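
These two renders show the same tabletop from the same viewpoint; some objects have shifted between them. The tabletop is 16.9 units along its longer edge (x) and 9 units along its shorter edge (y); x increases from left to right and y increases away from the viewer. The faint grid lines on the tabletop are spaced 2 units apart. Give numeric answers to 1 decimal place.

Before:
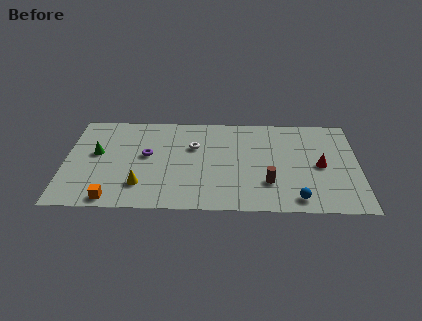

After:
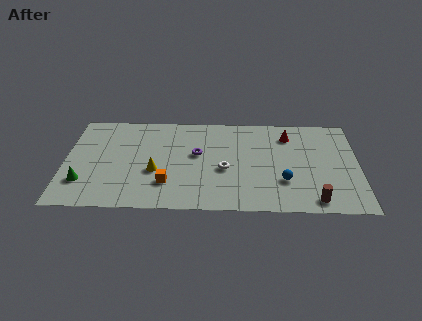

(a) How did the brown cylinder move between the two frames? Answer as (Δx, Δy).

(2.6, -1.5)

From the two frames, the brown cylinder sits at roughly (11.7, 2.6) before and (14.3, 1.1) after.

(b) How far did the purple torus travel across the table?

2.9

From (4.7, 5.0) to (7.6, 5.2), the purple torus covered √(2.9² + 0.2²) ≈ 2.9 units.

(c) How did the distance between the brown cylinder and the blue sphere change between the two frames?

+0.3

They were about 2.1 units apart before and 2.4 after — 0.3 units further apart.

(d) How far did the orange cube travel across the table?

3.4

The orange cube moved from about (2.8, 0.9) to (5.9, 2.4), a distance of √(3.1² + 1.5²) ≈ 3.4.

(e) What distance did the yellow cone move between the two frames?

1.5

The yellow cone moved from about (4.4, 2.2) to (5.2, 3.5), a distance of √(0.8² + 1.3²) ≈ 1.5.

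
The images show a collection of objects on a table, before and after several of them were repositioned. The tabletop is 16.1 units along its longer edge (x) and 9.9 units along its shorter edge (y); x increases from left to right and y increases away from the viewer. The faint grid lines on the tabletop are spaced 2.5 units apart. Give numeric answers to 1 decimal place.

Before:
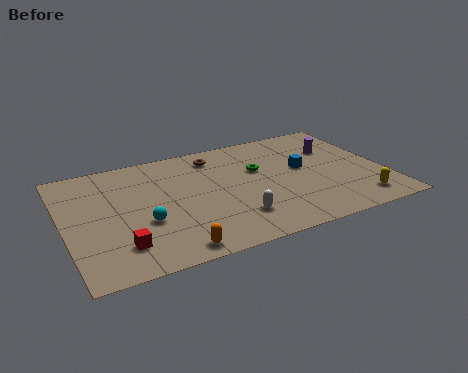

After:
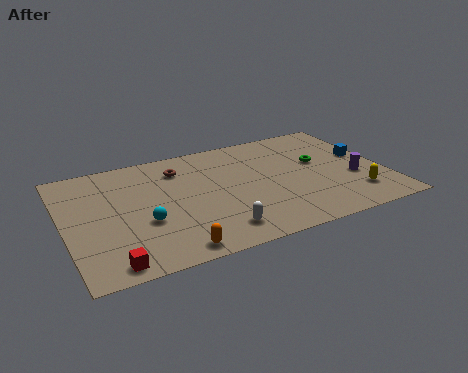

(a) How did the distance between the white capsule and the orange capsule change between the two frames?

-1.2

They were about 3.6 units apart before and 2.4 after — 1.2 units closer together.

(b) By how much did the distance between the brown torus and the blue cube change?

+4.5

Before: roughly 5.0 units apart; after: 9.5. That's 4.5 units further apart.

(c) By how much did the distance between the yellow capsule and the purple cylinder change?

-3.7

Before: roughly 5.2 units apart; after: 1.5. That's 3.7 units closer together.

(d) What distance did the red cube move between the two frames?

1.3

From (2.5, 2.2) to (1.9, 1.0), the red cube covered √(0.6² + 1.2²) ≈ 1.3 units.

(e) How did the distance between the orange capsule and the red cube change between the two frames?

+0.3

The distance was about 2.7 in the first image and 3.0 in the second, so they moved 0.3 units further apart.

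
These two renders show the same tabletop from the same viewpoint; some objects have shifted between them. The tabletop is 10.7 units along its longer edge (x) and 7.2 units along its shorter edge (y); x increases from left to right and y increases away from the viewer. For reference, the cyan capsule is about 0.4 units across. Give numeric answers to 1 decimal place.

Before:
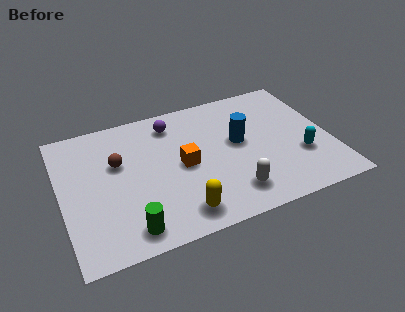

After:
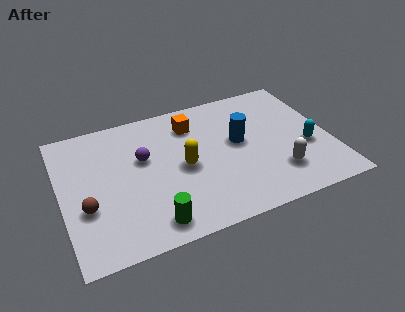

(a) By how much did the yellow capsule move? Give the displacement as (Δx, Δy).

(0.4, 2.3)

The yellow capsule was at about (4.4, 1.1) and moved to about (4.8, 3.4).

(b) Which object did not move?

the blue cylinder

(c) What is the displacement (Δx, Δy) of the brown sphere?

(-1.4, -1.9)

The brown sphere was at about (2.3, 4.5) and moved to about (0.9, 2.6).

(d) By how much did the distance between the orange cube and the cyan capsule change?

+0.4

Before: roughly 4.7 units apart; after: 5.1. That's 0.4 units further apart.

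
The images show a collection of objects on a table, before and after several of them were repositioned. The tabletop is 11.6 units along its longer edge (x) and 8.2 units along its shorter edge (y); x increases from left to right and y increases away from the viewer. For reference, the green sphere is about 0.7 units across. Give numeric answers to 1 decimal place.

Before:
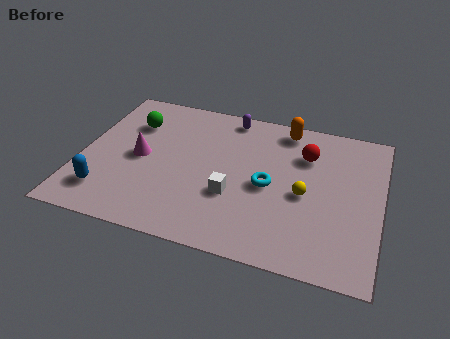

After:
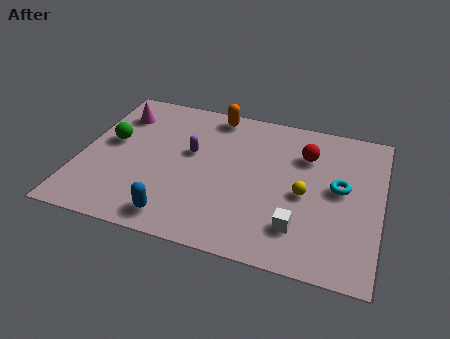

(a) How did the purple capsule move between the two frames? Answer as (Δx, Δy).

(-1.3, -2.5)

The purple capsule started near (5.5, 7.3) and ended near (4.2, 4.8).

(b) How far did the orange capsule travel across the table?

2.8

The orange capsule moved from about (7.7, 7.2) to (4.9, 7.3), a distance of √(2.8² + 0.1²) ≈ 2.8.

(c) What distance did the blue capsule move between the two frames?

2.9

The blue capsule moved from about (1.2, 1.7) to (4.0, 1.1), a distance of √(2.8² + 0.6²) ≈ 2.9.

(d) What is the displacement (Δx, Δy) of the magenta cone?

(-1.1, 2.3)

The magenta cone started near (2.3, 4.0) and ended near (1.2, 6.3).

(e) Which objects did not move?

the yellow sphere and the red sphere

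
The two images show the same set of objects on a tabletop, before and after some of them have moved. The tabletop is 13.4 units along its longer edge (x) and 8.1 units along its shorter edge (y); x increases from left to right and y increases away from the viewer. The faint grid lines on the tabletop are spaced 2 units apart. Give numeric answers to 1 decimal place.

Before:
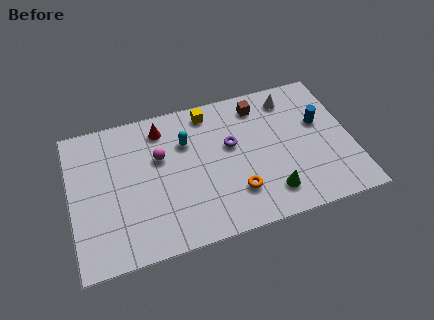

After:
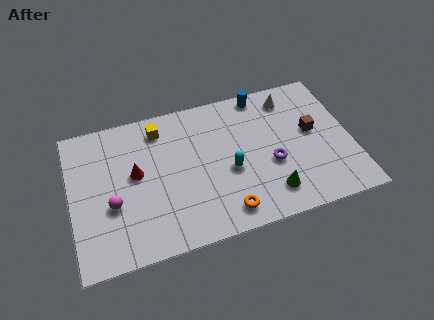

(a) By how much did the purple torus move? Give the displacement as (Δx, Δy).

(1.8, -1.6)

The purple torus started near (7.7, 4.8) and ended near (9.5, 3.2).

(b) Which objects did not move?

the green cone and the white cone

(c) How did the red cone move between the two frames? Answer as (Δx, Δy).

(-1.4, -2.2)

The red cone started near (4.5, 6.7) and ended near (3.1, 4.5).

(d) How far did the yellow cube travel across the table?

2.4

The yellow cube moved from about (6.8, 7.0) to (4.4, 6.7), a distance of √(2.4² + 0.3²) ≈ 2.4.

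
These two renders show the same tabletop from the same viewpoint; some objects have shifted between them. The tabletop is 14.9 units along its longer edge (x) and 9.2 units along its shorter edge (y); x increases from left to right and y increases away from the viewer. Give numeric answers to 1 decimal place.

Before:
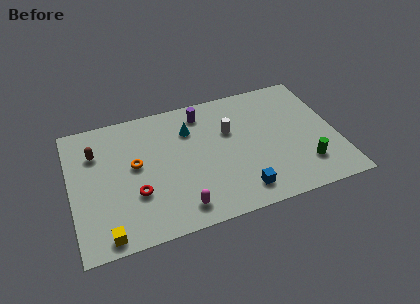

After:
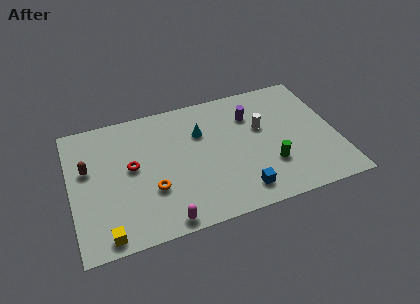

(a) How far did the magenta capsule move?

1.1

From (5.8, 1.4) to (4.9, 0.8), the magenta capsule covered √(0.9² + 0.6²) ≈ 1.1 units.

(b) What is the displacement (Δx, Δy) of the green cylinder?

(-1.9, 0.6)

The green cylinder started near (12.9, 2.2) and ended near (11.0, 2.8).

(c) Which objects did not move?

the blue cube and the yellow cube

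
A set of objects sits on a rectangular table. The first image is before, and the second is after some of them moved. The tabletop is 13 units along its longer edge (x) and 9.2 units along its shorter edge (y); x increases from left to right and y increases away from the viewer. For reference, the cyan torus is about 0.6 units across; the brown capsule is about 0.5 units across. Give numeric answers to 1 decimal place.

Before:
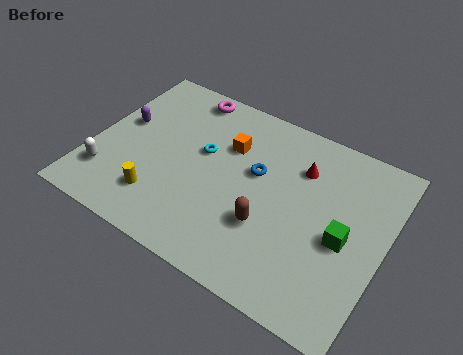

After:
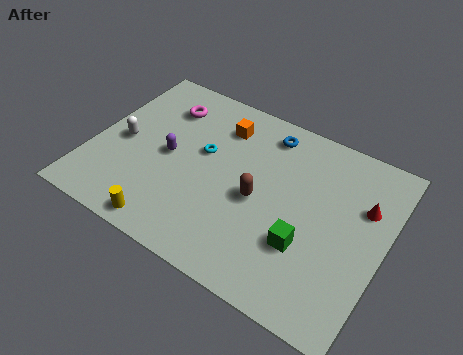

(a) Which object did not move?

the cyan torus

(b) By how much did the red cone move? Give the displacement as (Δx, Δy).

(2.9, -0.6)

The red cone started near (9.0, 6.7) and ended near (11.9, 6.1).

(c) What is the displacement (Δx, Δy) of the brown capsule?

(-0.6, 1.1)

The brown capsule was at about (8.1, 3.1) and moved to about (7.5, 4.2).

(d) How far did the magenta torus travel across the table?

1.4

From (3.5, 8.2) to (2.7, 7.1), the magenta torus covered √(0.8² + 1.1²) ≈ 1.4 units.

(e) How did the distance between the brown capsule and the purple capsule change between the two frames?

-3.2

They were about 7.3 units apart before and 4.1 after — 3.2 units closer together.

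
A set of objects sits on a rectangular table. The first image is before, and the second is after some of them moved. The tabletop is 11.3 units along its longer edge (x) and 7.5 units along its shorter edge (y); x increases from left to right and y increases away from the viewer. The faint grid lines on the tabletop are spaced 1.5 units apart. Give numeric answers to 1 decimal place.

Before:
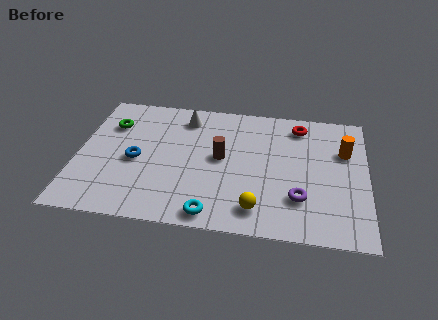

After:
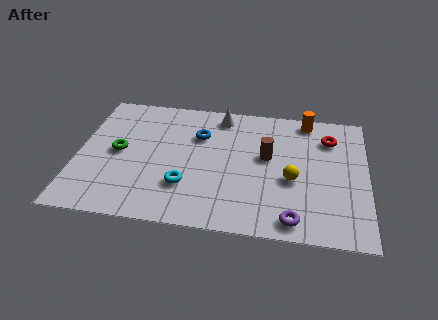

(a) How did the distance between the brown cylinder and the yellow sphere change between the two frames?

-1.5

Before: roughly 3.1 units apart; after: 1.6. That's 1.5 units closer together.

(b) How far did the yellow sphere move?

2.2

From (7.1, 1.3) to (8.4, 3.1), the yellow sphere covered √(1.3² + 1.8²) ≈ 2.2 units.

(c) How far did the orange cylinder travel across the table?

2.3

The orange cylinder moved from about (10.4, 5.0) to (8.9, 6.7), a distance of √(1.5² + 1.7²) ≈ 2.3.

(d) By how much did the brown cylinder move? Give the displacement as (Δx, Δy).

(1.8, 0.3)

The brown cylinder started near (5.6, 4.0) and ended near (7.4, 4.3).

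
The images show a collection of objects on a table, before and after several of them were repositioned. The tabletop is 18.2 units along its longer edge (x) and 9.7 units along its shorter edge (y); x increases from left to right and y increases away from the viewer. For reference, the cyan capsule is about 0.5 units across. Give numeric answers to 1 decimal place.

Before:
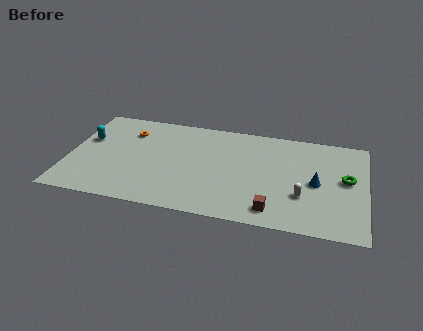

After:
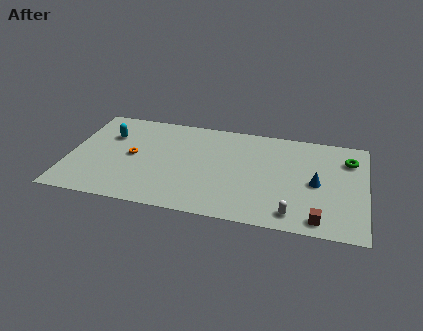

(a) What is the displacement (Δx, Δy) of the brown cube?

(2.8, -0.3)

From the two frames, the brown cube sits at roughly (12.7, 1.5) before and (15.5, 1.2) after.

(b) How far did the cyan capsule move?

1.5

The cyan capsule was near (1.0, 6.0) before and (2.3, 6.7) after, so it travelled √(1.3² + 0.7²) ≈ 1.5 units.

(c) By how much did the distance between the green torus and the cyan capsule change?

-1.2

Before: roughly 16.0 units apart; after: 14.8. That's 1.2 units closer together.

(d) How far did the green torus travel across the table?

2.0

From (17.0, 5.3) to (17.1, 7.3), the green torus covered √(0.1² + 2.0²) ≈ 2.0 units.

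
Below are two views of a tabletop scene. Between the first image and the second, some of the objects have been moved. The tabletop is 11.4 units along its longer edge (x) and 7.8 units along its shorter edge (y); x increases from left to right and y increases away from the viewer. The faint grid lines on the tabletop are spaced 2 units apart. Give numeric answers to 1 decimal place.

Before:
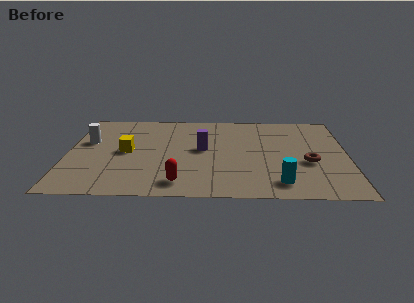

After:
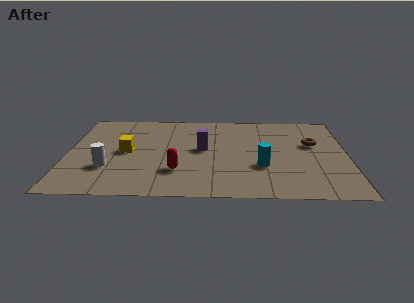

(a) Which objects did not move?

the purple cylinder and the yellow cube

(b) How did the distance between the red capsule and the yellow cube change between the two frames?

-0.8

The distance was about 3.5 in the first image and 2.7 in the second, so they moved 0.8 units closer together.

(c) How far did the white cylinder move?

2.6

From (0.8, 4.8) to (1.7, 2.4), the white cylinder covered √(0.9² + 2.4²) ≈ 2.6 units.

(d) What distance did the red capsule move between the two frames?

1.0

The red capsule moved from about (4.6, 1.2) to (4.5, 2.2), a distance of √(0.1² + 1.0²) ≈ 1.0.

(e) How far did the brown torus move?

1.7

The brown torus moved from about (9.8, 3.1) to (10.0, 4.8), a distance of √(0.2² + 1.7²) ≈ 1.7.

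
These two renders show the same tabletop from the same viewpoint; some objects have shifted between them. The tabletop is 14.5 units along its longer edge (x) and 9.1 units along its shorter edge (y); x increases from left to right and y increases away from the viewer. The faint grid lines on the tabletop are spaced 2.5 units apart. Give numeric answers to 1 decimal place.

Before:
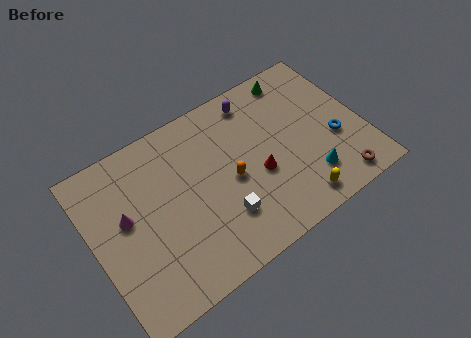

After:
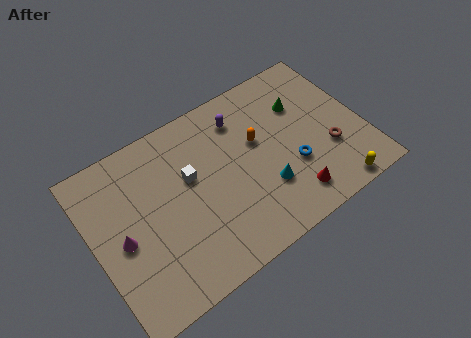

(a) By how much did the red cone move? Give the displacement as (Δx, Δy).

(1.4, -2.1)

The red cone was at about (8.7, 3.7) and moved to about (10.1, 1.6).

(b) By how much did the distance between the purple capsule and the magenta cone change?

-0.3

Before: roughly 7.9 units apart; after: 7.6. That's 0.3 units closer together.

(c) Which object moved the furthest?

the white cube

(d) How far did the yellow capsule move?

2.0

The yellow capsule was near (10.3, 1.2) before and (12.3, 0.8) after, so it travelled √(2.0² + 0.4²) ≈ 2.0 units.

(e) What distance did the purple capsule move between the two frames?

1.1

The purple capsule was near (9.3, 7.8) before and (8.4, 7.2) after, so it travelled √(0.9² + 0.6²) ≈ 1.1 units.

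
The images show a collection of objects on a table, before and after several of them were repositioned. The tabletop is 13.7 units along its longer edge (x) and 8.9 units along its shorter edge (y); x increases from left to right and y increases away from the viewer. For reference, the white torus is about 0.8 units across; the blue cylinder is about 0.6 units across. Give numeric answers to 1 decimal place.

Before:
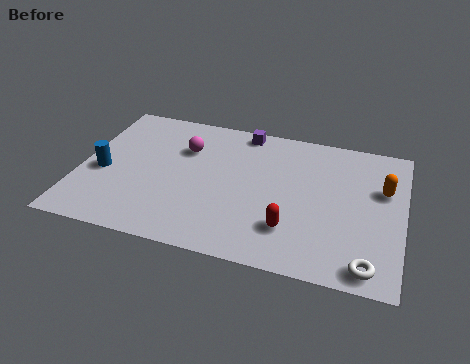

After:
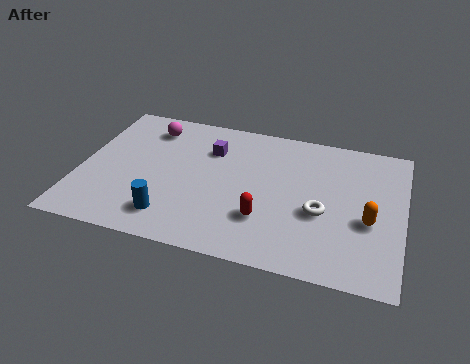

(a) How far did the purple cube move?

2.1

The purple cube moved from about (6.7, 8.0) to (5.4, 6.4), a distance of √(1.3² + 1.6²) ≈ 2.1.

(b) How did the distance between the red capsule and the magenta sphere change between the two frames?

+0.8

The distance was about 6.2 in the first image and 7.0 in the second, so they moved 0.8 units further apart.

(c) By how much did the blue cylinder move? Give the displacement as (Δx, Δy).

(3.1, -2.1)

The blue cylinder was at about (1.0, 3.8) and moved to about (4.1, 1.7).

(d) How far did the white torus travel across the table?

3.3

From (12.4, 1.0) to (10.3, 3.6), the white torus covered √(2.1² + 2.6²) ≈ 3.3 units.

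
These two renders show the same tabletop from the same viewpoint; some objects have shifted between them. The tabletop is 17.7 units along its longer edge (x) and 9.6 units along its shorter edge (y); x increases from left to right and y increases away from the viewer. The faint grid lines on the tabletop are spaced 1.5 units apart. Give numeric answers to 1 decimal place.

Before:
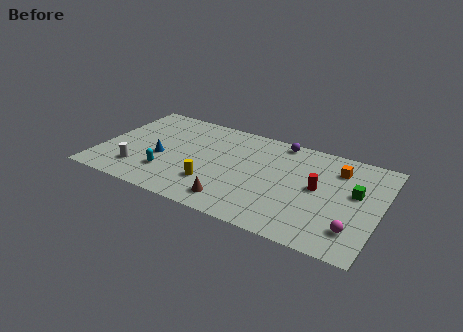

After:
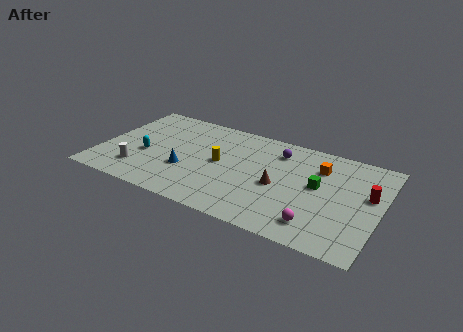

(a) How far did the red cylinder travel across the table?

3.2

From (13.8, 5.1) to (16.9, 5.7), the red cylinder covered √(3.1² + 0.6²) ≈ 3.2 units.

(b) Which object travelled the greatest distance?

the brown cone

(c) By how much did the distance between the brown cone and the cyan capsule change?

+4.0

They were about 4.5 units apart before and 8.5 after — 4.0 units further apart.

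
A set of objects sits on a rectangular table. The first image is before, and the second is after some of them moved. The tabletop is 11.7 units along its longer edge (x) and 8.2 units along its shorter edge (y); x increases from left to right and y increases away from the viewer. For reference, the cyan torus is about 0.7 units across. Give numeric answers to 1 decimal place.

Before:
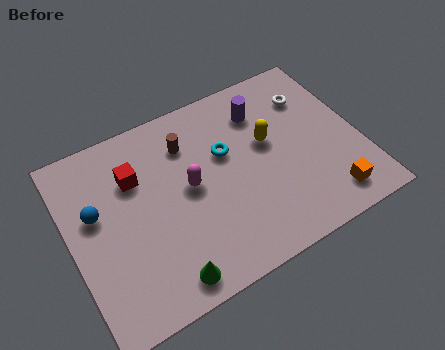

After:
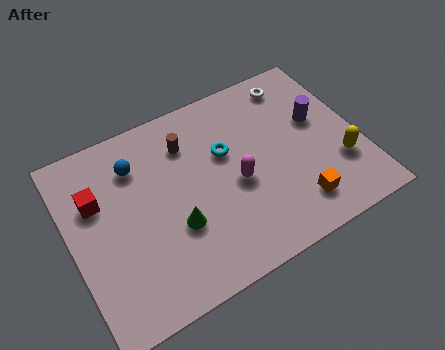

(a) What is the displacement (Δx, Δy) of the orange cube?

(-1.3, 0.3)

The orange cube was at about (10.0, 1.3) and moved to about (8.7, 1.6).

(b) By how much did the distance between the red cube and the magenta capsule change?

+3.3

They were about 2.4 units apart before and 5.7 after — 3.3 units further apart.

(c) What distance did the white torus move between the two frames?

1.0

The white torus was near (10.1, 6.1) before and (9.6, 7.0) after, so it travelled √(0.5² + 0.9²) ≈ 1.0 units.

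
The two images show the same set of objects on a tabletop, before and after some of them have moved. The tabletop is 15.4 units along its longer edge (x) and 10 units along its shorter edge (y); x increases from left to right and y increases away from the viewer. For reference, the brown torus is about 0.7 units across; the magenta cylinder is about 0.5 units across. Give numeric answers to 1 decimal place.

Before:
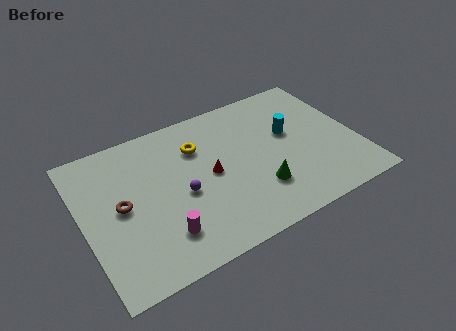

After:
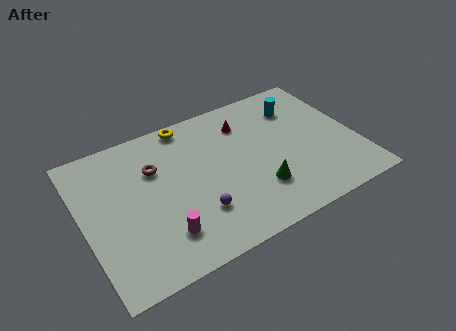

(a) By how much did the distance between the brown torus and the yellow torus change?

-1.9

They were about 5.1 units apart before and 3.2 after — 1.9 units closer together.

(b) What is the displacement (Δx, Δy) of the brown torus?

(2.1, 1.7)

From the two frames, the brown torus sits at roughly (2.1, 5.1) before and (4.2, 6.8) after.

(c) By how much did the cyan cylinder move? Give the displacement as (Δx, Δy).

(0.8, 1.7)

The cyan cylinder was at about (11.8, 5.9) and moved to about (12.6, 7.6).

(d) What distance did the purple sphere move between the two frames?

1.7

The purple sphere was near (5.4, 4.4) before and (6.0, 2.8) after, so it travelled √(0.6² + 1.6²) ≈ 1.7 units.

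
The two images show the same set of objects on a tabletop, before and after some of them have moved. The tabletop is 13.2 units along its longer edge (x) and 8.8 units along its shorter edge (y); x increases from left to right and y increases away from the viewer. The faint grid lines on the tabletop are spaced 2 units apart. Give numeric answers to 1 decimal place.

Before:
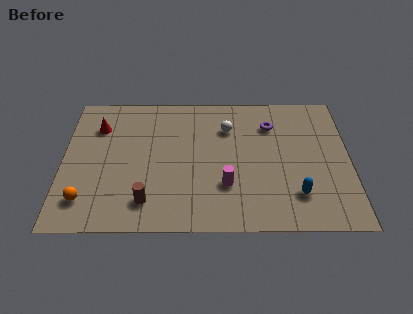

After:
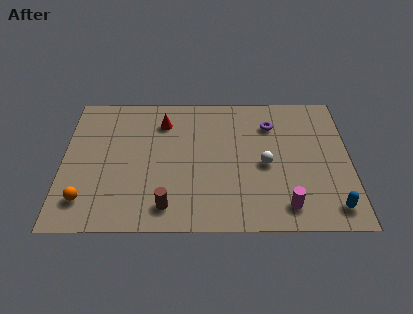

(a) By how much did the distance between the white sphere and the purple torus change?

+0.6

Before: roughly 2.0 units apart; after: 2.6. That's 0.6 units further apart.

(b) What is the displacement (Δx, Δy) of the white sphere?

(1.7, -2.4)

The white sphere started near (7.6, 6.4) and ended near (9.3, 4.0).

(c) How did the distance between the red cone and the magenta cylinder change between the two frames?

+0.8

The distance was about 7.0 in the first image and 7.8 in the second, so they moved 0.8 units further apart.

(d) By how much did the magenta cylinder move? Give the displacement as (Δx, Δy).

(2.7, -1.3)

From the two frames, the magenta cylinder sits at roughly (7.5, 2.7) before and (10.2, 1.4) after.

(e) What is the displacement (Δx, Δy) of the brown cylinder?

(0.9, -0.3)

The brown cylinder was at about (3.9, 1.7) and moved to about (4.8, 1.4).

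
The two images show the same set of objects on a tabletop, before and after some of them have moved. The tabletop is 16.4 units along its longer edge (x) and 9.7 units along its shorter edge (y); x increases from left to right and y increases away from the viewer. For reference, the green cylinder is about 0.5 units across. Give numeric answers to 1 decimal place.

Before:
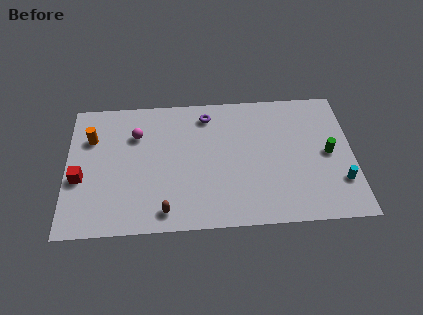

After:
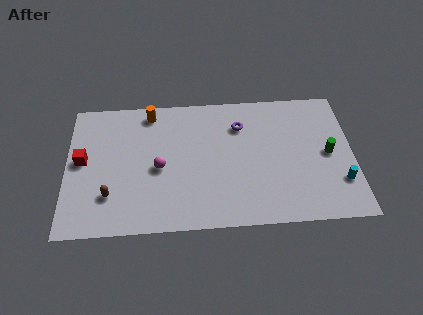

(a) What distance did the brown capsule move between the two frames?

3.4

The brown capsule moved from about (5.6, 1.3) to (2.5, 2.6), a distance of √(3.1² + 1.3²) ≈ 3.4.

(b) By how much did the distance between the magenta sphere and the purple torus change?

+1.2

They were about 4.3 units apart before and 5.5 after — 1.2 units further apart.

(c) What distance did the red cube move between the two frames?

1.3

The red cube was near (0.8, 3.9) before and (0.9, 5.2) after, so it travelled √(0.1² + 1.3²) ≈ 1.3 units.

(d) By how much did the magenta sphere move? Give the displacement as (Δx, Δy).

(1.3, -2.5)

The magenta sphere was at about (4.0, 6.9) and moved to about (5.3, 4.4).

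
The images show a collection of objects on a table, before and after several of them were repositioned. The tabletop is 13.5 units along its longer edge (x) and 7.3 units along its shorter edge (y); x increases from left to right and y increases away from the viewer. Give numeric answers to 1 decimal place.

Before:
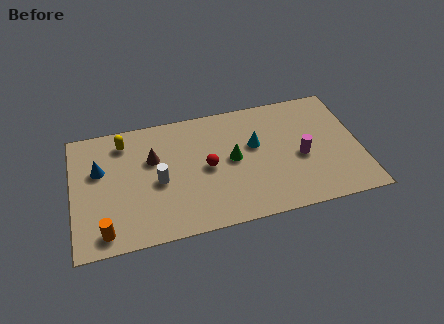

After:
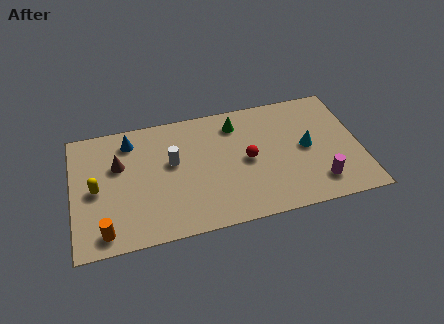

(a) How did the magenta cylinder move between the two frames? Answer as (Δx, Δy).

(0.7, -1.7)

The magenta cylinder started near (10.7, 3.2) and ended near (11.4, 1.5).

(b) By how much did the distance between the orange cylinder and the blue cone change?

+1.6

The distance was about 3.6 in the first image and 5.2 in the second, so they moved 1.6 units further apart.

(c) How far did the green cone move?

2.1

The green cone moved from about (7.5, 3.8) to (7.8, 5.9), a distance of √(0.3² + 2.1²) ≈ 2.1.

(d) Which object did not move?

the orange cylinder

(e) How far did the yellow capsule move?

2.9

The yellow capsule moved from about (2.5, 6.0) to (1.1, 3.5), a distance of √(1.4² + 2.5²) ≈ 2.9.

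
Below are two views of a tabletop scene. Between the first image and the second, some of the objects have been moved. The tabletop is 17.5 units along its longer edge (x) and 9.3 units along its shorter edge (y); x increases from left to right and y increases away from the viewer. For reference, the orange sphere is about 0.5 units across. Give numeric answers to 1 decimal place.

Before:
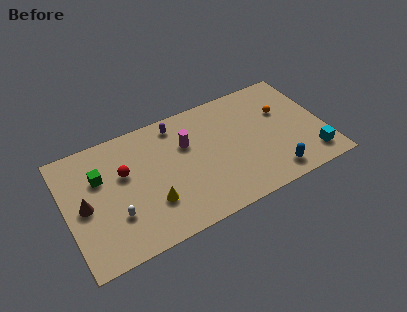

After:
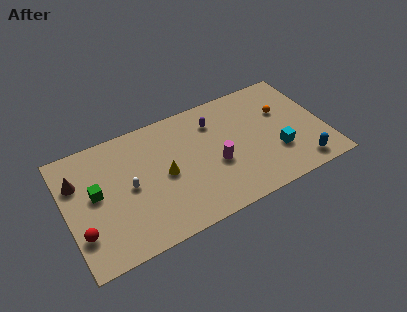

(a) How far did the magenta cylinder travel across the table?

2.9

From (8.3, 6.2) to (10.0, 3.8), the magenta cylinder covered √(1.7² + 2.4²) ≈ 2.9 units.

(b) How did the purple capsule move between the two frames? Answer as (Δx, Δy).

(2.5, -0.9)

The purple capsule started near (7.8, 8.0) and ended near (10.3, 7.1).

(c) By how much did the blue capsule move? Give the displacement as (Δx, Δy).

(1.9, -0.1)

The blue capsule was at about (13.6, 1.4) and moved to about (15.5, 1.3).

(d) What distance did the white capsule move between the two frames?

2.0

The white capsule moved from about (3.1, 2.9) to (4.2, 4.6), a distance of √(1.1² + 1.7²) ≈ 2.0.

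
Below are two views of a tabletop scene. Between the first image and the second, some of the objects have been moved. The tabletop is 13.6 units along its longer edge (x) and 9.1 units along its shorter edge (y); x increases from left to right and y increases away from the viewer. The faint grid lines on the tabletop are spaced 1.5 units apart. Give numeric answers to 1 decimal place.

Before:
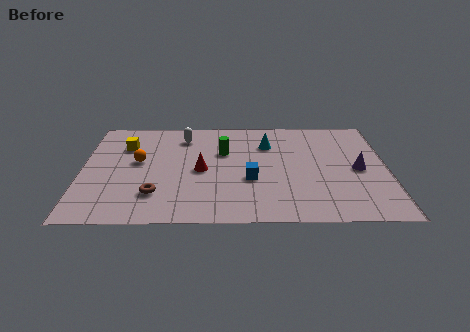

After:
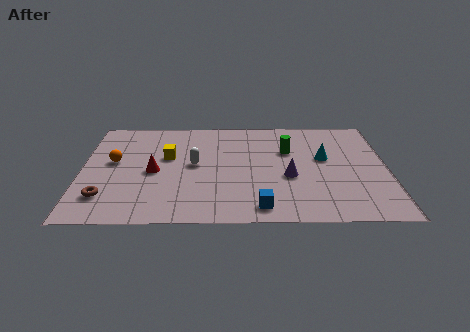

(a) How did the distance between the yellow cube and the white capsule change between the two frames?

-1.3

Before: roughly 2.7 units apart; after: 1.4. That's 1.3 units closer together.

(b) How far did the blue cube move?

2.3

From (7.5, 3.5) to (7.9, 1.2), the blue cube covered √(0.4² + 2.3²) ≈ 2.3 units.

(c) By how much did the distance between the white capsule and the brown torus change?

-0.4

They were about 5.1 units apart before and 4.7 after — 0.4 units closer together.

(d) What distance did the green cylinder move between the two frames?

2.9

The green cylinder was near (6.3, 5.9) before and (9.2, 6.0) after, so it travelled √(2.9² + 0.1²) ≈ 2.9 units.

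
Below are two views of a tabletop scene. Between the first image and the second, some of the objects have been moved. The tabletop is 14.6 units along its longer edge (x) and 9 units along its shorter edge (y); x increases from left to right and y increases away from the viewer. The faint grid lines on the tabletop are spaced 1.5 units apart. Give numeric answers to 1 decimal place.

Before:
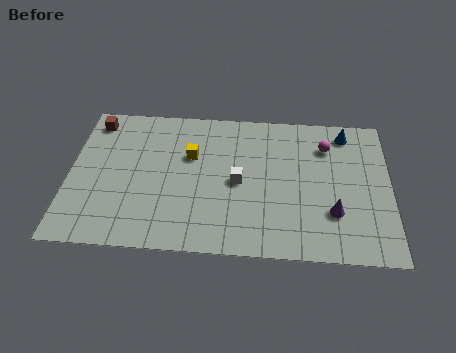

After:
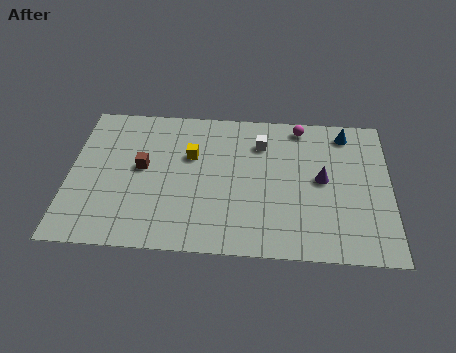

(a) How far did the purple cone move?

2.1

From (12.0, 2.7) to (11.5, 4.7), the purple cone covered √(0.5² + 2.0²) ≈ 2.1 units.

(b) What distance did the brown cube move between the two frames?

3.6

From (1.0, 7.7) to (3.3, 4.9), the brown cube covered √(2.3² + 2.8²) ≈ 3.6 units.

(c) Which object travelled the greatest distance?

the brown cube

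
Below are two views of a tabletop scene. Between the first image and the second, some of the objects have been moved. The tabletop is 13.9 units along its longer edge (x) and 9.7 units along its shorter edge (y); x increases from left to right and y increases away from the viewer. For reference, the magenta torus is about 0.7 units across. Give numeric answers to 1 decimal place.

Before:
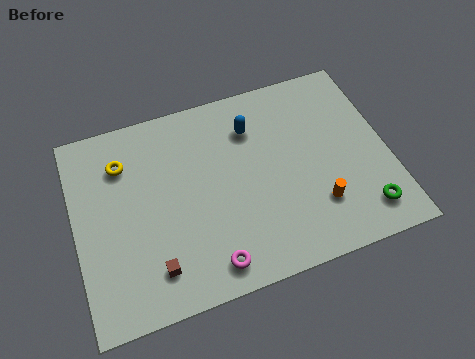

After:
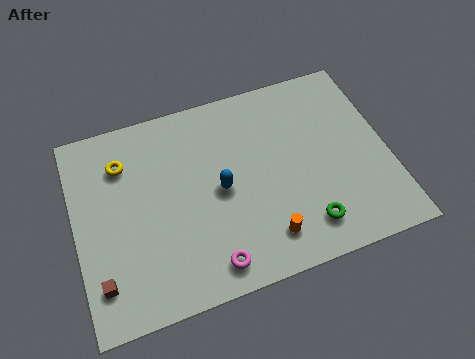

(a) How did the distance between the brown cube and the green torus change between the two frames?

-0.3

The distance was about 9.3 in the first image and 9.0 in the second, so they moved 0.3 units closer together.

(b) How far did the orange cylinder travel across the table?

2.5

The orange cylinder was near (10.5, 2.6) before and (8.1, 1.8) after, so it travelled √(2.4² + 0.8²) ≈ 2.5 units.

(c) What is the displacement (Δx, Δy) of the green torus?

(-2.6, 0.1)

The green torus started near (12.5, 1.7) and ended near (9.9, 1.8).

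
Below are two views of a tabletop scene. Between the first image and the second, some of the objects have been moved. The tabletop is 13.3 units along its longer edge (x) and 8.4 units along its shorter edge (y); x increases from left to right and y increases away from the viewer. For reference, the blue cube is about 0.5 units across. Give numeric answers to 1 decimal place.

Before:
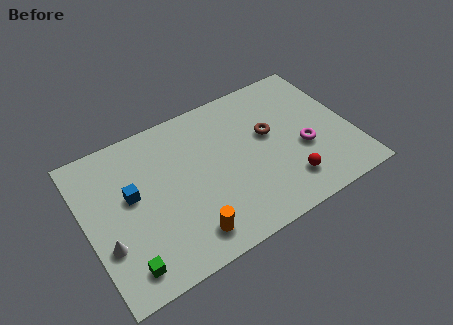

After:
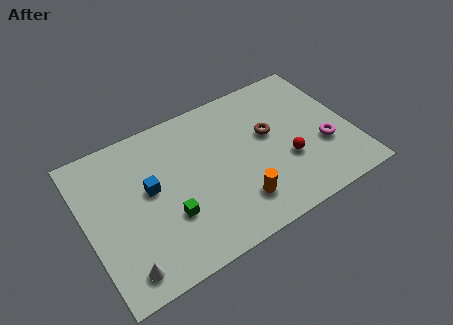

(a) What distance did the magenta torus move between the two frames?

1.0

From (10.8, 3.3) to (11.8, 3.0), the magenta torus covered √(1.0² + 0.3²) ≈ 1.0 units.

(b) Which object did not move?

the brown torus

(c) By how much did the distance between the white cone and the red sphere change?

-0.3

They were about 9.0 units apart before and 8.7 after — 0.3 units closer together.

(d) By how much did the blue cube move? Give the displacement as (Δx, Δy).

(0.9, -0.1)

The blue cube started near (2.3, 4.8) and ended near (3.2, 4.7).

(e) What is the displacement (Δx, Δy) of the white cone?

(0.6, -1.6)

The white cone started near (0.8, 2.8) and ended near (1.4, 1.2).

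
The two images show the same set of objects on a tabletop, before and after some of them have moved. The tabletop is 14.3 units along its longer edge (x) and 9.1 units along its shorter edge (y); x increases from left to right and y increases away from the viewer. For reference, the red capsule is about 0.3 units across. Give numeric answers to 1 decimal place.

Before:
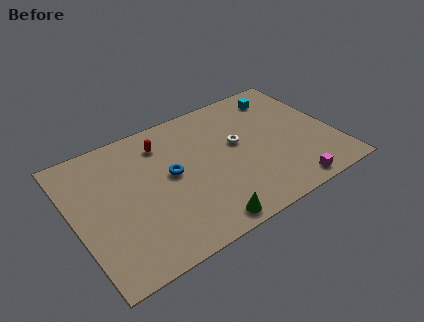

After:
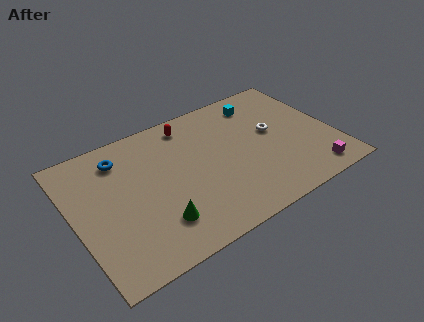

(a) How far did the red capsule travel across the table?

1.7

From (5.2, 7.2) to (6.8, 7.8), the red capsule covered √(1.6² + 0.6²) ≈ 1.7 units.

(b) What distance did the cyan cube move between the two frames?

1.2

The cyan cube was near (12.0, 7.5) before and (10.8, 7.5) after, so it travelled √(1.2² + 0.0²) ≈ 1.2 units.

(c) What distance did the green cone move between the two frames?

2.6

From (6.4, 0.9) to (4.1, 2.2), the green cone covered √(2.3² + 1.3²) ≈ 2.6 units.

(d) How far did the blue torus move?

3.4

The blue torus was near (5.3, 4.9) before and (2.9, 7.3) after, so it travelled √(2.4² + 2.4²) ≈ 3.4 units.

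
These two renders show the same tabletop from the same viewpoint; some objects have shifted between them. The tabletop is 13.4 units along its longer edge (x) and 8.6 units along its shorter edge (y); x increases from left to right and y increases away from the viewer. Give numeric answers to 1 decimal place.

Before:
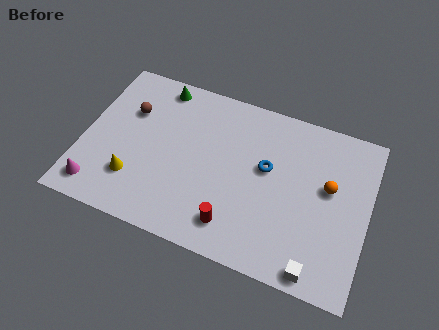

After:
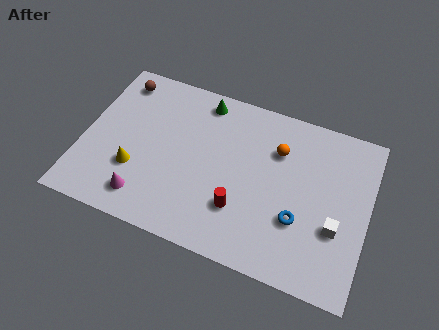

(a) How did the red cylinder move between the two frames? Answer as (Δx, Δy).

(0.2, 0.9)

From the two frames, the red cylinder sits at roughly (7.4, 1.6) before and (7.6, 2.5) after.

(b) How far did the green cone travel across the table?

2.1

From (3.2, 7.6) to (5.3, 7.5), the green cone covered √(2.1² + 0.1²) ≈ 2.1 units.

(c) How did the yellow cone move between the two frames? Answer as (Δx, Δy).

(0.0, 0.5)

The yellow cone was at about (2.6, 2.3) and moved to about (2.6, 2.8).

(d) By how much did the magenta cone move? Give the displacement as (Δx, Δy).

(2.2, 0.2)

From the two frames, the magenta cone sits at roughly (1.0, 1.3) before and (3.2, 1.5) after.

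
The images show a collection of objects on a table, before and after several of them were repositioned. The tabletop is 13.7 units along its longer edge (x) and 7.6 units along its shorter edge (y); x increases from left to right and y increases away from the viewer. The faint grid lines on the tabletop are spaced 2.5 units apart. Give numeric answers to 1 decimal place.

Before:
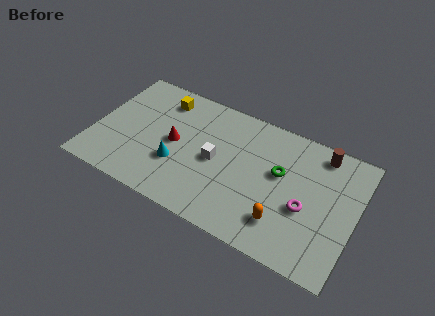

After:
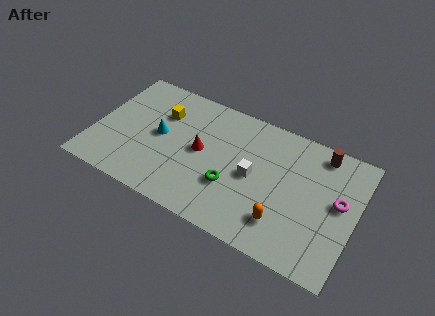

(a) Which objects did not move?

the brown cylinder and the orange capsule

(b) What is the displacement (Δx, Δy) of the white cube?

(2.0, 0.0)

The white cube started near (6.4, 3.7) and ended near (8.4, 3.7).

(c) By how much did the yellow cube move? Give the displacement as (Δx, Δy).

(0.1, -0.9)

The yellow cube was at about (3.2, 6.2) and moved to about (3.3, 5.3).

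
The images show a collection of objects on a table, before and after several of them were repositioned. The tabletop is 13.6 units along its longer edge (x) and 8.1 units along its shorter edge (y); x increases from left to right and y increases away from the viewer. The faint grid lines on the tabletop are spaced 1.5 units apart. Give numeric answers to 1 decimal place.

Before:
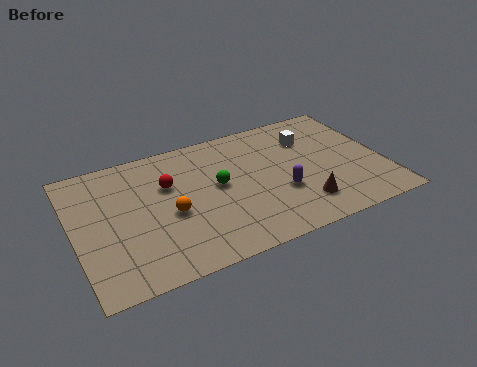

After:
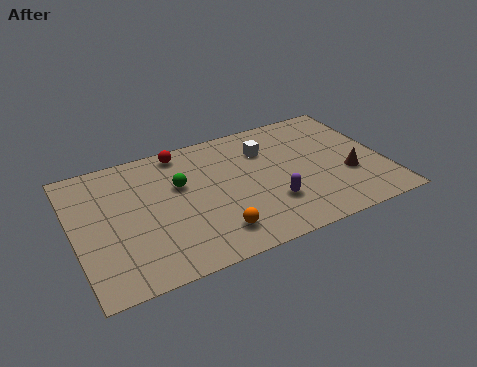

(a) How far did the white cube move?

2.0

The white cube moved from about (10.6, 5.9) to (8.6, 5.9), a distance of √(2.0² + 0.0²) ≈ 2.0.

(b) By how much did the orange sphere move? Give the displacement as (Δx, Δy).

(1.7, -1.9)

From the two frames, the orange sphere sits at roughly (4.1, 3.5) before and (5.8, 1.6) after.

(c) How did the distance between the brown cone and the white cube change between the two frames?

+0.3

Before: roughly 4.2 units apart; after: 4.5. That's 0.3 units further apart.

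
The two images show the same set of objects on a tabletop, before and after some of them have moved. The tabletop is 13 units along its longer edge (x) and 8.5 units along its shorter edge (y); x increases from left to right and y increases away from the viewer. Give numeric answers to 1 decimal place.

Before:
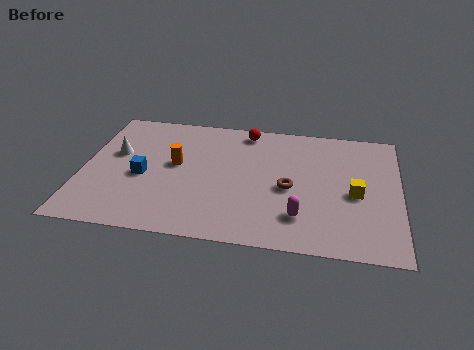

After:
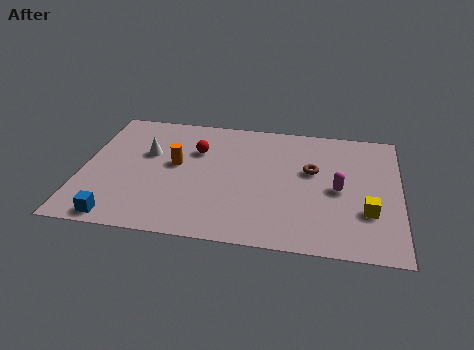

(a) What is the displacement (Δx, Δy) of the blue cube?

(-0.8, -2.9)

The blue cube started near (2.5, 3.7) and ended near (1.7, 0.8).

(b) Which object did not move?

the orange cylinder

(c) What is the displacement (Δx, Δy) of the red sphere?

(-2.0, -1.7)

The red sphere was at about (6.6, 7.5) and moved to about (4.6, 5.8).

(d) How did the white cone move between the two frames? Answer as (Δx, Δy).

(1.3, 0.2)

The white cone was at about (1.3, 5.1) and moved to about (2.6, 5.3).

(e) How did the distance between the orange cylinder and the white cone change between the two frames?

-1.2

They were about 2.5 units apart before and 1.3 after — 1.2 units closer together.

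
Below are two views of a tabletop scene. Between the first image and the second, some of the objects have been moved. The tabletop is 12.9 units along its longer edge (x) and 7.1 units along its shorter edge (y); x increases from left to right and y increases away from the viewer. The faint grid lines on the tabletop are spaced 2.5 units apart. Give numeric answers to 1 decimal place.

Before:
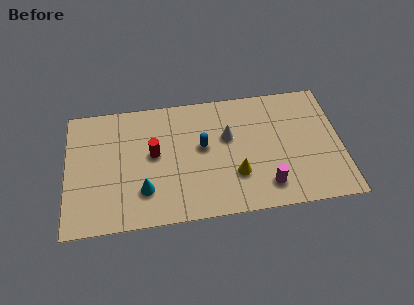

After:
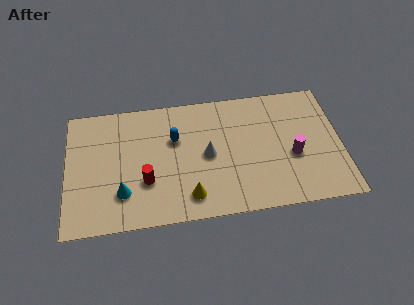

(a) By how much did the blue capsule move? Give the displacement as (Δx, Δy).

(-1.3, 0.6)

The blue capsule was at about (6.4, 4.0) and moved to about (5.1, 4.6).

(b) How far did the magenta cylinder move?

2.0

The magenta cylinder moved from about (9.3, 1.4) to (10.6, 2.9), a distance of √(1.3² + 1.5²) ≈ 2.0.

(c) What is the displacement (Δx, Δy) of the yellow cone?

(-2.2, -0.9)

From the two frames, the yellow cone sits at roughly (7.9, 2.2) before and (5.7, 1.3) after.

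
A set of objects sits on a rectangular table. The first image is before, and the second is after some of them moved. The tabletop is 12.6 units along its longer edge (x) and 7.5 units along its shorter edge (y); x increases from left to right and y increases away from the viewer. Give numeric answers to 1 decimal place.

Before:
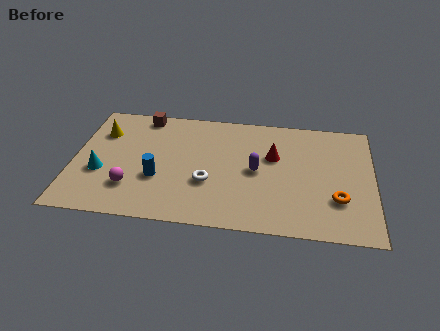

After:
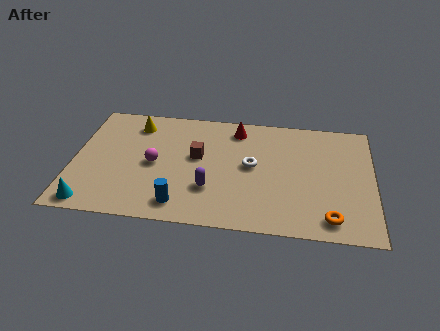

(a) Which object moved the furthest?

the brown cube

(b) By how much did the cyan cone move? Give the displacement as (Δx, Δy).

(-0.3, -2.0)

From the two frames, the cyan cone sits at roughly (1.2, 2.8) before and (0.9, 0.8) after.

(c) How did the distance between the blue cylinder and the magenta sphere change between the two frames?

+1.4

The distance was about 1.3 in the first image and 2.7 in the second, so they moved 1.4 units further apart.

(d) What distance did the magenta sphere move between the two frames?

1.8

From (2.5, 2.0) to (3.4, 3.6), the magenta sphere covered √(0.9² + 1.6²) ≈ 1.8 units.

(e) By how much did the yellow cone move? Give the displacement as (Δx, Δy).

(1.4, 0.7)

From the two frames, the yellow cone sits at roughly (1.1, 5.4) before and (2.5, 6.1) after.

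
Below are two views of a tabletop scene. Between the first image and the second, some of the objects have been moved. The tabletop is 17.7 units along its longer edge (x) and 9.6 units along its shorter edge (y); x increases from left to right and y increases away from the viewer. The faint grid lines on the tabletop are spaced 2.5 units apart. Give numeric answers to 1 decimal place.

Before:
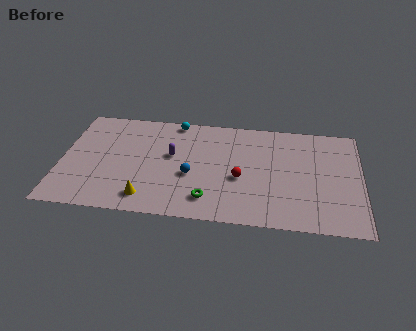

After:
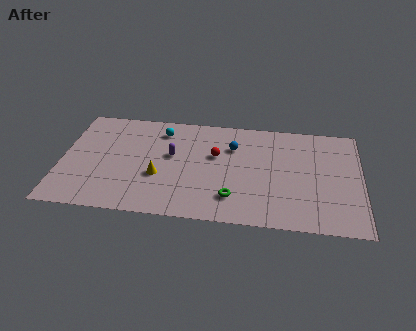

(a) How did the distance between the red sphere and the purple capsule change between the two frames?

-1.8

They were about 4.4 units apart before and 2.6 after — 1.8 units closer together.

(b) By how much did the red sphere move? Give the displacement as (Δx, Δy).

(-1.5, 1.9)

From the two frames, the red sphere sits at roughly (10.6, 4.0) before and (9.1, 5.9) after.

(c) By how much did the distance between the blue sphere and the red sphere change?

-1.6

Before: roughly 2.9 units apart; after: 1.3. That's 1.6 units closer together.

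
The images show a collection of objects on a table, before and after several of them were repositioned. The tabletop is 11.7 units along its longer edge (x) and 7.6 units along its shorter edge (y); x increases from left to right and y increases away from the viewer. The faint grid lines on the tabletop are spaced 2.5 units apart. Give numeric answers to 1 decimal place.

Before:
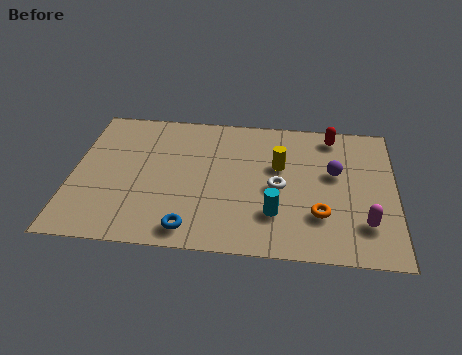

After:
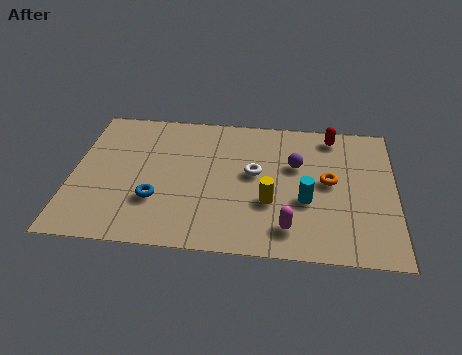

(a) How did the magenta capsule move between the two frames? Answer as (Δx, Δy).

(-2.7, -0.5)

From the two frames, the magenta capsule sits at roughly (10.6, 1.9) before and (7.9, 1.4) after.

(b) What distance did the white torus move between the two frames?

1.1

The white torus moved from about (7.5, 3.5) to (6.6, 4.2), a distance of √(0.9² + 0.7²) ≈ 1.1.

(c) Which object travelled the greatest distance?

the magenta capsule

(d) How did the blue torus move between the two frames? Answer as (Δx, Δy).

(-1.3, 1.4)

From the two frames, the blue torus sits at roughly (4.4, 1.0) before and (3.1, 2.4) after.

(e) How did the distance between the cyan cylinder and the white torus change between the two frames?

+0.9

They were about 1.4 units apart before and 2.3 after — 0.9 units further apart.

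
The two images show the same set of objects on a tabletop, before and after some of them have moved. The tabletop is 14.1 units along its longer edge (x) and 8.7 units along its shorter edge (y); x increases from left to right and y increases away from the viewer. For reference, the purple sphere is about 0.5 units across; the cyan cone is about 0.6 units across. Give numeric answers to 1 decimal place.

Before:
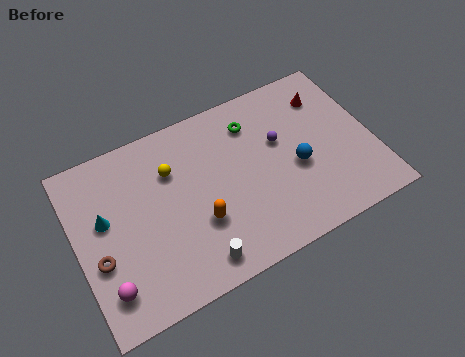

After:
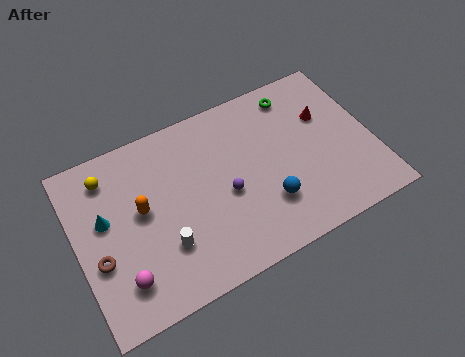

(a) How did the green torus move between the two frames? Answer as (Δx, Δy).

(2.2, 0.6)

From the two frames, the green torus sits at roughly (8.7, 6.8) before and (10.9, 7.4) after.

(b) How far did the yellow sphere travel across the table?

3.1

The yellow sphere was near (4.7, 6.1) before and (1.8, 7.1) after, so it travelled √(2.9² + 1.0²) ≈ 3.1 units.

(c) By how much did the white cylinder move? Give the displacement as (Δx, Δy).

(-1.3, 1.4)

The white cylinder was at about (5.2, 1.2) and moved to about (3.9, 2.6).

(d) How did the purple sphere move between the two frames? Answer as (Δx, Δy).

(-2.8, -1.5)

The purple sphere started near (9.8, 5.3) and ended near (7.0, 3.8).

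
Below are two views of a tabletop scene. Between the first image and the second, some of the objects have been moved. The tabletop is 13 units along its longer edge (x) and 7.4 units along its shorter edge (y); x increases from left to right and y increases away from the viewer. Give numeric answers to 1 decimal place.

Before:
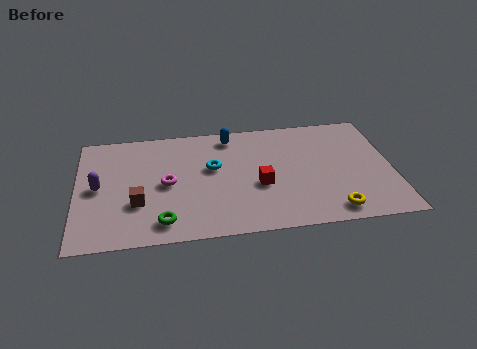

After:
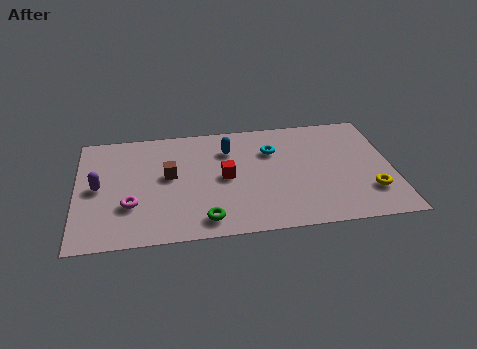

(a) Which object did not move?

the purple capsule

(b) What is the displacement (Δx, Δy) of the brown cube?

(1.3, 1.6)

The brown cube was at about (2.5, 2.5) and moved to about (3.8, 4.1).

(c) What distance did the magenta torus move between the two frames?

1.9

From (3.7, 3.6) to (2.2, 2.4), the magenta torus covered √(1.5² + 1.2²) ≈ 1.9 units.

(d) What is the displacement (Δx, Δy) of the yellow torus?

(1.6, 1.0)

The yellow torus was at about (10.4, 1.0) and moved to about (12.0, 2.0).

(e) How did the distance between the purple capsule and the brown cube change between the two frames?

+0.9

Before: roughly 2.0 units apart; after: 2.9. That's 0.9 units further apart.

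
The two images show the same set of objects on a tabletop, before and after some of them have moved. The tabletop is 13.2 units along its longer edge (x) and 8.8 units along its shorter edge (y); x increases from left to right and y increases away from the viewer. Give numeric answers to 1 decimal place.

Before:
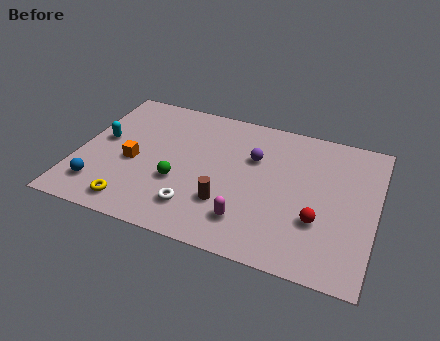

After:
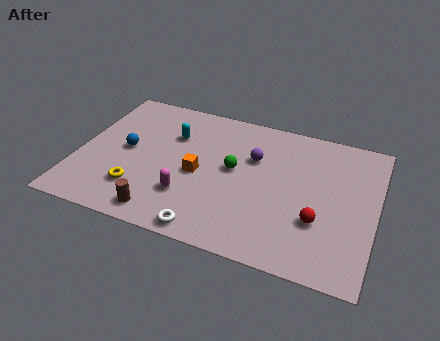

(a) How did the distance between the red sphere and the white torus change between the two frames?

-0.3

They were about 5.4 units apart before and 5.1 after — 0.3 units closer together.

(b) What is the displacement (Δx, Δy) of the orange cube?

(2.9, 0.2)

From the two frames, the orange cube sits at roughly (2.5, 3.8) before and (5.4, 4.0) after.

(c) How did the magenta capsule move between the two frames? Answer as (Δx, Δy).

(-2.7, 0.6)

The magenta capsule was at about (7.8, 1.9) and moved to about (5.1, 2.5).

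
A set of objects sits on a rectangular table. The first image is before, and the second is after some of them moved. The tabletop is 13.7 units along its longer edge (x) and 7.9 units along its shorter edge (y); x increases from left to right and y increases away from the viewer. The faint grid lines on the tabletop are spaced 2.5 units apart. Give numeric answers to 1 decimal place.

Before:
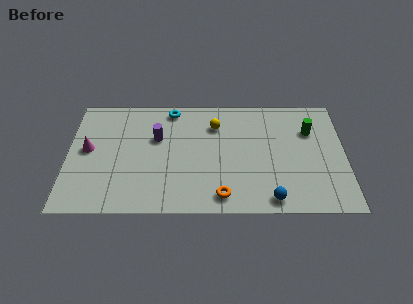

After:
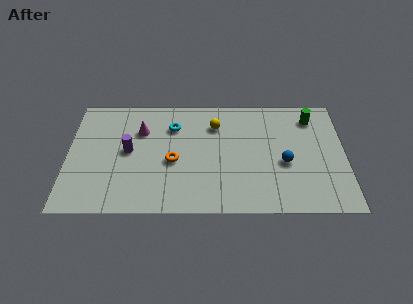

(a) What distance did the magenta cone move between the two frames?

2.9

From (1.0, 4.2) to (3.6, 5.5), the magenta cone covered √(2.6² + 1.3²) ≈ 2.9 units.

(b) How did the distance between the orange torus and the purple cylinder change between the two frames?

-2.7

Before: roughly 5.0 units apart; after: 2.3. That's 2.7 units closer together.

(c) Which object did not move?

the yellow sphere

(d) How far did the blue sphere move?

2.5

From (10.0, 0.9) to (10.7, 3.3), the blue sphere covered √(0.7² + 2.4²) ≈ 2.5 units.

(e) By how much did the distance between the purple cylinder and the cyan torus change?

+0.7

Before: roughly 2.1 units apart; after: 2.8. That's 0.7 units further apart.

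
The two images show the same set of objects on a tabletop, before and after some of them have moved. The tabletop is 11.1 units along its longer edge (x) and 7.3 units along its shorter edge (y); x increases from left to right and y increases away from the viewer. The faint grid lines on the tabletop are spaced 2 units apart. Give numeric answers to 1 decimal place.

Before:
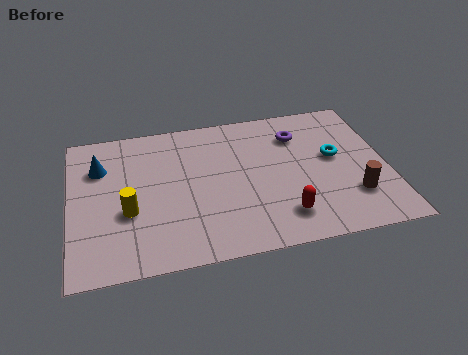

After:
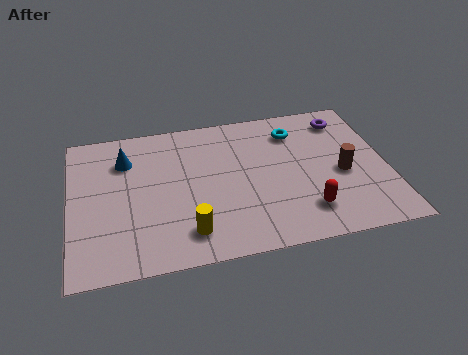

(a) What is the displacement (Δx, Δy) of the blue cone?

(0.9, 0.2)

The blue cone started near (1.1, 5.2) and ended near (2.0, 5.4).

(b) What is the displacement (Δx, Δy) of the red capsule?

(0.8, 0.1)

From the two frames, the red capsule sits at roughly (7.3, 1.5) before and (8.1, 1.6) after.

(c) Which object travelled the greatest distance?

the yellow cylinder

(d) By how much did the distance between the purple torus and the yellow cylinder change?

+0.7

Before: roughly 6.7 units apart; after: 7.4. That's 0.7 units further apart.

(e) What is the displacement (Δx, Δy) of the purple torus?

(1.7, 0.5)

The purple torus was at about (8.1, 5.5) and moved to about (9.8, 6.0).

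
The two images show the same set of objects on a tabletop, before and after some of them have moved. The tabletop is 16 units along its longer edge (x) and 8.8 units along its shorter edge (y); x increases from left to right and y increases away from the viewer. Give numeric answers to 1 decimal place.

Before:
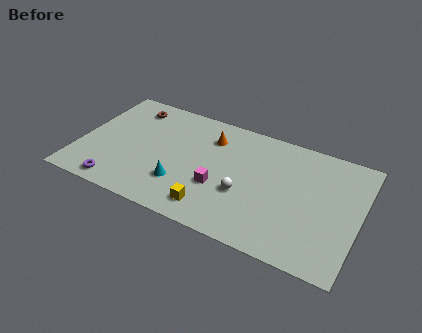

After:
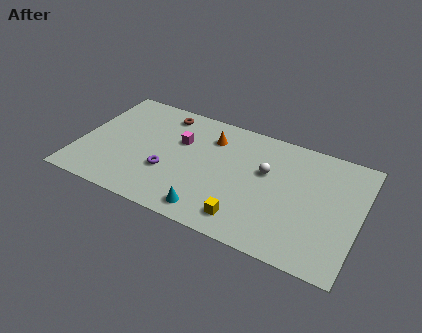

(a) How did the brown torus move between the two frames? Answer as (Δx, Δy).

(1.9, 0.2)

The brown torus started near (2.5, 7.3) and ended near (4.4, 7.5).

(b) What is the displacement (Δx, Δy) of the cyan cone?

(1.8, -1.3)

The cyan cone was at about (6.1, 2.5) and moved to about (7.9, 1.2).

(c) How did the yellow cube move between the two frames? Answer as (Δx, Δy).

(1.9, 0.0)

From the two frames, the yellow cube sits at roughly (8.0, 1.5) before and (9.9, 1.5) after.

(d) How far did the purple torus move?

3.3

The purple torus was near (2.6, 1.0) before and (5.2, 3.1) after, so it travelled √(2.6² + 2.1²) ≈ 3.3 units.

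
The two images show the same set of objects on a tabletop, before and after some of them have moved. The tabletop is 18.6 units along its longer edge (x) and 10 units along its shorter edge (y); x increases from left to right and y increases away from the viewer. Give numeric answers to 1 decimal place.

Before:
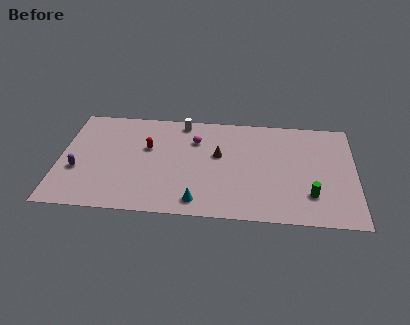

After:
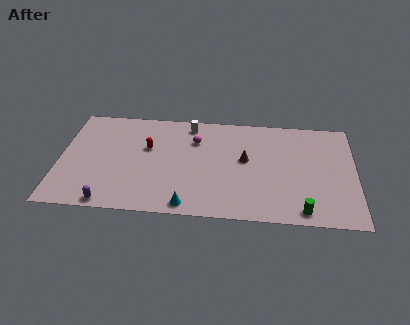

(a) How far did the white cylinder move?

0.5

From (7.6, 8.9) to (8.1, 8.7), the white cylinder covered √(0.5² + 0.2²) ≈ 0.5 units.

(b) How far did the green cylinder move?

1.6

The green cylinder moved from about (15.8, 2.6) to (15.3, 1.1), a distance of √(0.5² + 1.5²) ≈ 1.6.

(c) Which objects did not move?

the magenta sphere and the red capsule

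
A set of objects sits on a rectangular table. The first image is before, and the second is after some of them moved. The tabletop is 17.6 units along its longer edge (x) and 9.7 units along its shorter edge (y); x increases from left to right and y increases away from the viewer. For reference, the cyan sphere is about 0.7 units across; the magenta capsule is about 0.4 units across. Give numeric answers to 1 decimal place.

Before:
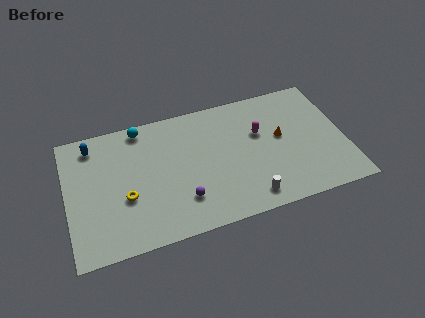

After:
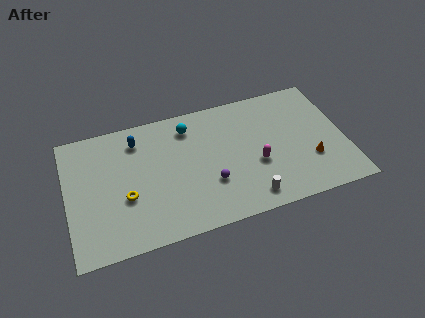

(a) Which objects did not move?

the yellow torus and the white cylinder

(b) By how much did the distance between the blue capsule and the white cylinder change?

-2.4

They were about 11.6 units apart before and 9.2 after — 2.4 units closer together.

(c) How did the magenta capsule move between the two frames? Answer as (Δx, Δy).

(-0.4, -2.3)

The magenta capsule was at about (12.3, 6.1) and moved to about (11.9, 3.8).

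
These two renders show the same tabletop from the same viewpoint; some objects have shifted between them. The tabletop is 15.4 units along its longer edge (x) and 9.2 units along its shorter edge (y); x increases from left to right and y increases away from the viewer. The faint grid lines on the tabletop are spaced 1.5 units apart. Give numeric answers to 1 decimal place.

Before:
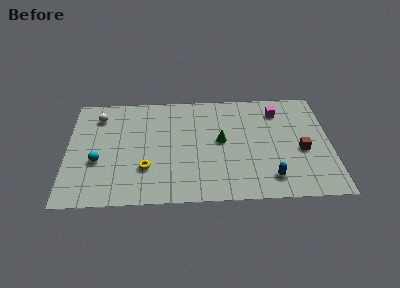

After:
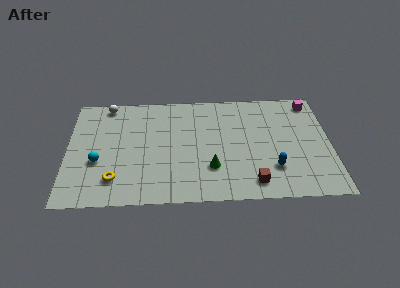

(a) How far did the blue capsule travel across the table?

0.8

The blue capsule moved from about (11.8, 1.7) to (12.0, 2.5), a distance of √(0.2² + 0.8²) ≈ 0.8.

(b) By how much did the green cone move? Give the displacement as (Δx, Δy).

(-0.6, -2.2)

The green cone was at about (9.0, 4.9) and moved to about (8.4, 2.7).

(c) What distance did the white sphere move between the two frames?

1.1

The white sphere was near (1.8, 7.3) before and (2.3, 8.3) after, so it travelled √(0.5² + 1.0²) ≈ 1.1 units.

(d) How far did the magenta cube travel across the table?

2.1

The magenta cube moved from about (12.4, 7.3) to (14.4, 8.0), a distance of √(2.0² + 0.7²) ≈ 2.1.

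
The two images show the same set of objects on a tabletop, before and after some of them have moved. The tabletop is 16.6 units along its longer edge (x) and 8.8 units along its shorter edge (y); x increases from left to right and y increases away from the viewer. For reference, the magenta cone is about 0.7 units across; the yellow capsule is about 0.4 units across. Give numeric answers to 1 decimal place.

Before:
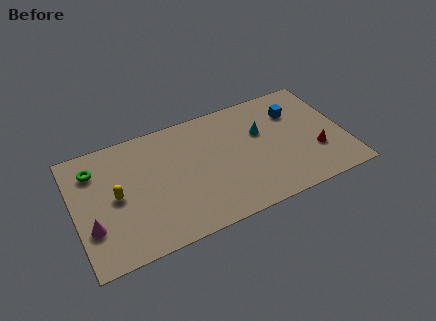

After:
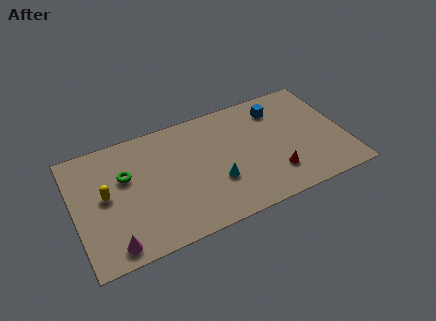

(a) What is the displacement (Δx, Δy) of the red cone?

(-2.7, -0.7)

The red cone was at about (14.7, 2.9) and moved to about (12.0, 2.2).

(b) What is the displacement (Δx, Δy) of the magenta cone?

(1.1, -1.7)

From the two frames, the magenta cone sits at roughly (0.9, 2.8) before and (2.0, 1.1) after.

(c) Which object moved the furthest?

the cyan cone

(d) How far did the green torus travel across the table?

2.2

From (1.4, 6.8) to (3.2, 5.6), the green torus covered √(1.8² + 1.2²) ≈ 2.2 units.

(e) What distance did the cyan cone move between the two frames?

4.0

The cyan cone was near (11.6, 5.6) before and (8.5, 3.0) after, so it travelled √(3.1² + 2.6²) ≈ 4.0 units.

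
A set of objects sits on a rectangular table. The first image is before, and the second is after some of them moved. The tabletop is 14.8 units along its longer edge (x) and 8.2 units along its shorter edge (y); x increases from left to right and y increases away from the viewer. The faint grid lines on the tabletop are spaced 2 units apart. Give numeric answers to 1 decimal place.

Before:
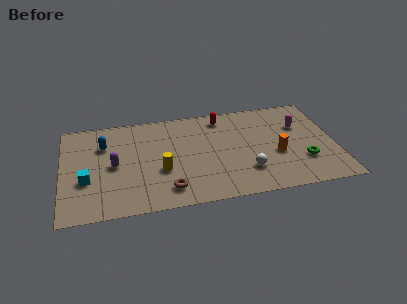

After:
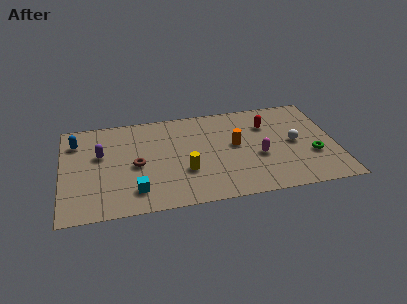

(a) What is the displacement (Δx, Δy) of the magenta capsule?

(-2.4, -2.2)

The magenta capsule was at about (13.0, 5.5) and moved to about (10.6, 3.3).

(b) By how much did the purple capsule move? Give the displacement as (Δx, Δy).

(-0.7, 1.0)

The purple capsule was at about (2.8, 4.0) and moved to about (2.1, 5.0).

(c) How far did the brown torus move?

2.8

From (5.6, 1.5) to (4.0, 3.8), the brown torus covered √(1.6² + 2.3²) ≈ 2.8 units.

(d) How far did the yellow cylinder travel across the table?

1.3

The yellow cylinder moved from about (5.3, 3.1) to (6.6, 2.8), a distance of √(1.3² + 0.3²) ≈ 1.3.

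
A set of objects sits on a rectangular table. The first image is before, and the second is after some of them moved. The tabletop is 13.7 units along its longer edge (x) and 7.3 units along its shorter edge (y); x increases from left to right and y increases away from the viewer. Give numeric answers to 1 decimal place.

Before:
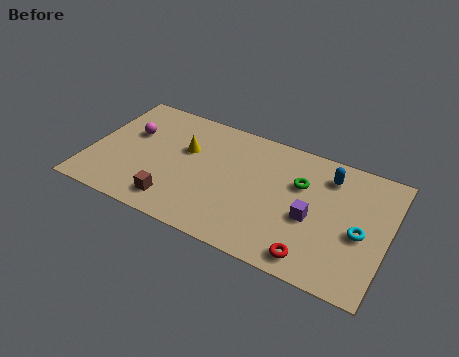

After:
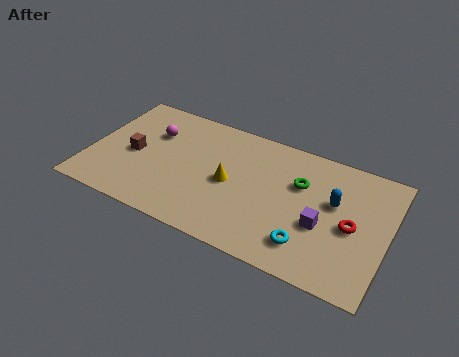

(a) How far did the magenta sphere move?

1.1

From (1.7, 4.6) to (2.7, 5.0), the magenta sphere covered √(1.0² + 0.4²) ≈ 1.1 units.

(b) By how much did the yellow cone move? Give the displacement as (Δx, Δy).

(2.2, -1.1)

The yellow cone was at about (4.3, 4.6) and moved to about (6.5, 3.5).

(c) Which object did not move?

the green torus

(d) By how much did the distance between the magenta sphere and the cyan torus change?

-2.6

They were about 10.9 units apart before and 8.3 after — 2.6 units closer together.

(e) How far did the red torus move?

2.8

The red torus moved from about (10.6, 1.0) to (12.1, 3.4), a distance of √(1.5² + 2.4²) ≈ 2.8.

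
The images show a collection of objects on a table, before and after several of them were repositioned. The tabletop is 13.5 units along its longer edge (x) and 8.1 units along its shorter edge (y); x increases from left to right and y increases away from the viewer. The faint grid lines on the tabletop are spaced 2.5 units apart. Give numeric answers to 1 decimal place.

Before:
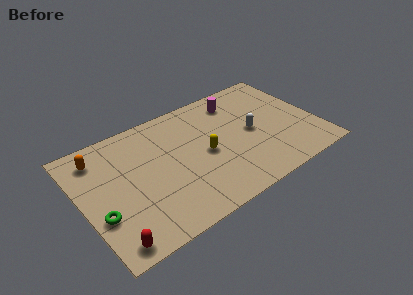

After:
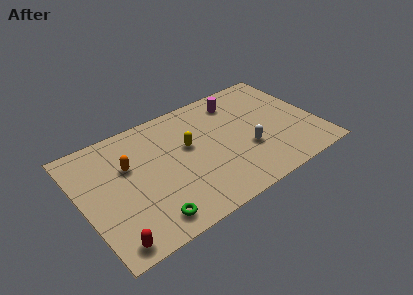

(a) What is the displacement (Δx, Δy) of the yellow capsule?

(-0.8, 1.0)

The yellow capsule was at about (7.0, 3.8) and moved to about (6.2, 4.8).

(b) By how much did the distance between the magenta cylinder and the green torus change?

-1.3

The distance was about 9.4 in the first image and 8.1 in the second, so they moved 1.3 units closer together.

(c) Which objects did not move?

the red capsule and the magenta cylinder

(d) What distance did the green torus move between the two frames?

3.0

From (0.8, 2.8) to (3.3, 1.2), the green torus covered √(2.5² + 1.6²) ≈ 3.0 units.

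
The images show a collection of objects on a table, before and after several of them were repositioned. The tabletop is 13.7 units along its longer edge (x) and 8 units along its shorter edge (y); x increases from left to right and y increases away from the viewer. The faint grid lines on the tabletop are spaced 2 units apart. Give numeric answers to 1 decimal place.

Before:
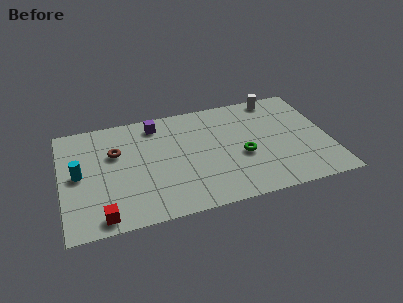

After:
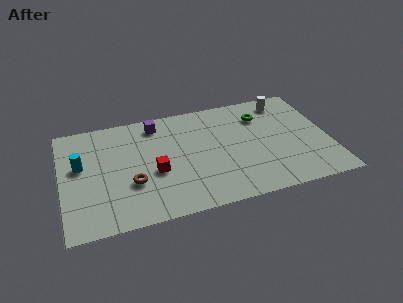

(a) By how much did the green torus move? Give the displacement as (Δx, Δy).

(1.2, 2.7)

The green torus was at about (9.2, 3.3) and moved to about (10.4, 6.0).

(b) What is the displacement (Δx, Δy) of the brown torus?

(0.7, -2.4)

From the two frames, the brown torus sits at roughly (2.8, 5.2) before and (3.5, 2.8) after.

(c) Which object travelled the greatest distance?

the red cube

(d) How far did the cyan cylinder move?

0.6

The cyan cylinder was near (0.9, 4.1) before and (1.0, 4.7) after, so it travelled √(0.1² + 0.6²) ≈ 0.6 units.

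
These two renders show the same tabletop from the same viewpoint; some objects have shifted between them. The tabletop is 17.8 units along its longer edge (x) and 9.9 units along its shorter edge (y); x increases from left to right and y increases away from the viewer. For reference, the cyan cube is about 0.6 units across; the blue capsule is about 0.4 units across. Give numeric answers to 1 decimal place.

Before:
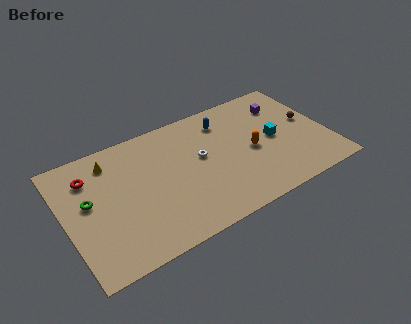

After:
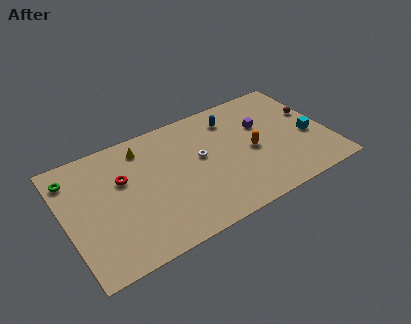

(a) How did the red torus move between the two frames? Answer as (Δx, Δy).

(2.1, -1.2)

The red torus started near (1.9, 7.5) and ended near (4.0, 6.3).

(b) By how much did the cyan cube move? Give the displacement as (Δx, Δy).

(2.3, -0.8)

The cyan cube started near (14.2, 4.9) and ended near (16.5, 4.1).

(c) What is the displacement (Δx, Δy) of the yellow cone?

(2.2, 0.1)

From the two frames, the yellow cone sits at roughly (3.4, 8.1) before and (5.6, 8.2) after.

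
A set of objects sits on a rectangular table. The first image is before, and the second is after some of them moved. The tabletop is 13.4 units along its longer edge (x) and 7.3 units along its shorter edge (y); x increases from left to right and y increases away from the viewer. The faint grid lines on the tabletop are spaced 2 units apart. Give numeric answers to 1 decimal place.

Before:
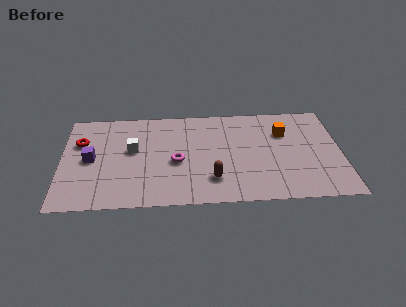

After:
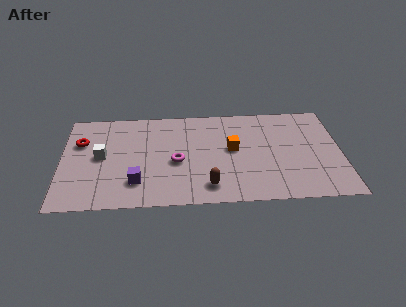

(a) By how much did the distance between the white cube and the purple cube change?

+0.5

Before: roughly 2.1 units apart; after: 2.6. That's 0.5 units further apart.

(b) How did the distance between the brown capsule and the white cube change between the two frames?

+1.2

Before: roughly 4.5 units apart; after: 5.7. That's 1.2 units further apart.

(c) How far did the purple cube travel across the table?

2.8

From (1.4, 3.6) to (3.6, 1.8), the purple cube covered √(2.2² + 1.8²) ≈ 2.8 units.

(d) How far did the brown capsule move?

0.5

The brown capsule moved from about (7.2, 1.8) to (7.0, 1.3), a distance of √(0.2² + 0.5²) ≈ 0.5.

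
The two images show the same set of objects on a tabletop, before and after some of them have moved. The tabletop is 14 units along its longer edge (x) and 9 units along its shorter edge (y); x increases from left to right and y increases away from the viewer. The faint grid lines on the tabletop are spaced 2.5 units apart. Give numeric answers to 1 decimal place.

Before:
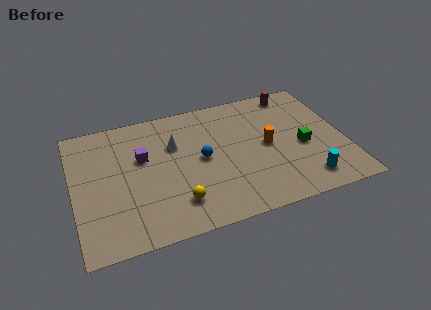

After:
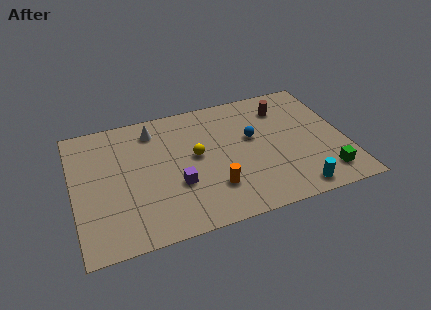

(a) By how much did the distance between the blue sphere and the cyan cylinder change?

-1.3

They were about 6.0 units apart before and 4.7 after — 1.3 units closer together.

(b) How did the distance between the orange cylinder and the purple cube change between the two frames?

-4.5

The distance was about 6.5 in the first image and 2.0 in the second, so they moved 4.5 units closer together.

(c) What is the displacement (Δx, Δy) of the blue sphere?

(2.7, 0.7)

The blue sphere started near (6.6, 4.6) and ended near (9.3, 5.3).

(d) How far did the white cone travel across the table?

1.7

From (5.3, 6.0) to (4.3, 7.4), the white cone covered √(1.0² + 1.4²) ≈ 1.7 units.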